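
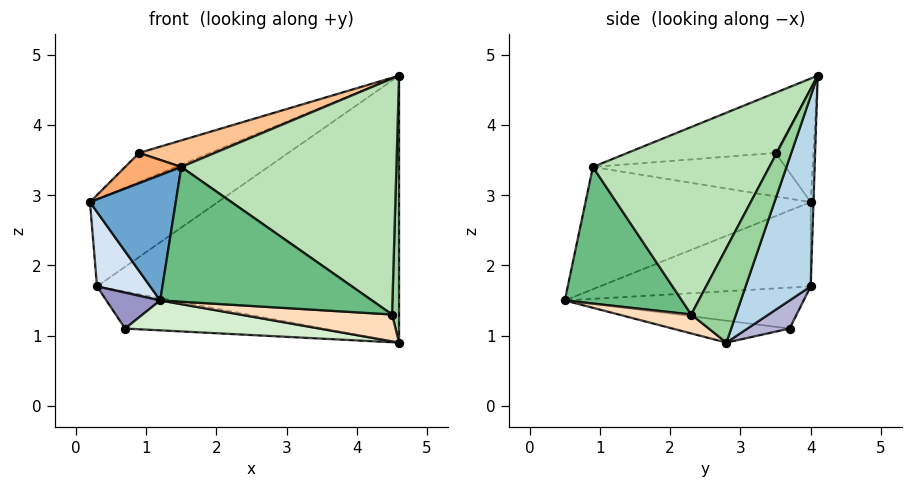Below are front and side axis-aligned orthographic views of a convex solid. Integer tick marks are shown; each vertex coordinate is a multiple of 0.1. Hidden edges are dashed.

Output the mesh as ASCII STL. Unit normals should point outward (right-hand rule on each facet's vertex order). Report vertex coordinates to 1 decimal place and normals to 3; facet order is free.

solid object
 facet normal -0.912 -0.347 0.217
  outer loop
   vertex 1.5 0.9 3.4
   vertex 0.2 4.0 2.9
   vertex 1.2 0.5 1.5
  endloop
 endfacet
 facet normal -0.022 1.000 -0.002
  outer loop
   vertex 0.3 4.0 1.7
   vertex 0.2 4.0 2.9
   vertex 4.6 4.1 4.7
  endloop
 endfacet
 facet normal 0.200 0.927 -0.317
  outer loop
   vertex 0.3 4.0 1.7
   vertex 4.6 4.1 4.7
   vertex 4.6 2.8 0.9
  endloop
 endfacet
 facet normal -0.966 -0.244 -0.081
  outer loop
   vertex 0.3 4.0 1.7
   vertex 1.2 0.5 1.5
   vertex 0.2 4.0 2.9
  endloop
 endfacet
 facet normal -0.316 0.593 0.740
  outer loop
   vertex 0.9 3.5 3.6
   vertex 4.6 4.1 4.7
   vertex 0.2 4.0 2.9
  endloop
 endfacet
 facet normal -0.764 -0.223 0.605
  outer loop
   vertex 0.9 3.5 3.6
   vertex 0.2 4.0 2.9
   vertex 1.5 0.9 3.4
  endloop
 endfacet
 facet normal -0.262 -0.134 0.956
  outer loop
   vertex 0.9 3.5 3.6
   vertex 1.5 0.9 3.4
   vertex 4.6 4.1 4.7
  endloop
 endfacet
 facet normal 0.301 -0.632 -0.714
  outer loop
   vertex 4.5 2.3 1.3
   vertex 1.2 0.5 1.5
   vertex 4.6 2.8 0.9
  endloop
 endfacet
 facet normal 0.481 -0.870 0.107
  outer loop
   vertex 4.5 2.3 1.3
   vertex 1.5 0.9 3.4
   vertex 1.2 0.5 1.5
  endloop
 endfacet
 facet normal 0.987 -0.155 0.053
  outer loop
   vertex 4.5 2.3 1.3
   vertex 4.6 2.8 0.9
   vertex 4.6 4.1 4.7
  endloop
 endfacet
 facet normal 0.591 -0.720 0.364
  outer loop
   vertex 4.5 2.3 1.3
   vertex 4.6 4.1 4.7
   vertex 1.5 0.9 3.4
  endloop
 endfacet
 facet normal -0.082 -0.136 -0.987
  outer loop
   vertex 0.7 3.7 1.1
   vertex 4.6 2.8 0.9
   vertex 1.2 0.5 1.5
  endloop
 endfacet
 facet normal -0.858 -0.194 -0.475
  outer loop
   vertex 0.7 3.7 1.1
   vertex 1.2 0.5 1.5
   vertex 0.3 4.0 1.7
  endloop
 endfacet
 facet normal 0.196 0.923 -0.331
  outer loop
   vertex 0.7 3.7 1.1
   vertex 0.3 4.0 1.7
   vertex 4.6 2.8 0.9
  endloop
 endfacet
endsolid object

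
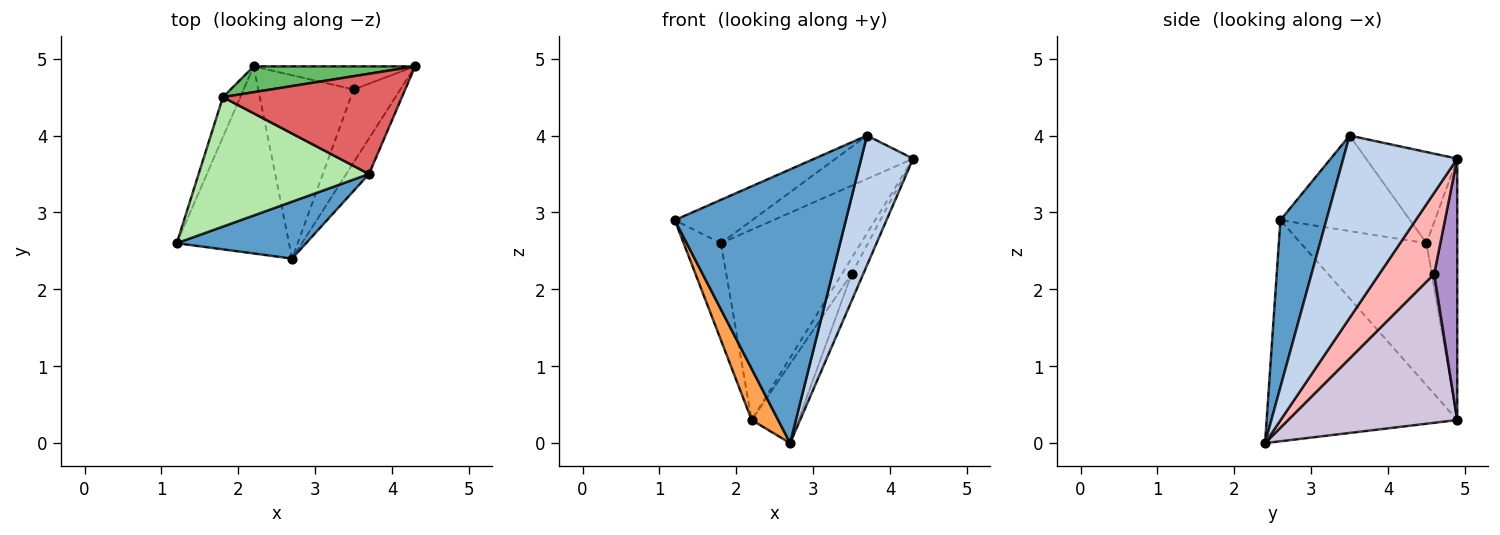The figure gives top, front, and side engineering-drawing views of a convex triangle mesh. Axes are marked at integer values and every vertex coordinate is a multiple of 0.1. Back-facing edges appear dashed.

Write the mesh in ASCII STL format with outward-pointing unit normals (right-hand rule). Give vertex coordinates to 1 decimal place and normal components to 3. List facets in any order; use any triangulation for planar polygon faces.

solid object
 facet normal 0.254 -0.947 0.197
  outer loop
   vertex 3.7 3.5 4.0
   vertex 1.2 2.6 2.9
   vertex 2.7 2.4 0.0
  endloop
 endfacet
 facet normal 0.904 -0.412 -0.113
  outer loop
   vertex 3.7 3.5 4.0
   vertex 2.7 2.4 0.0
   vertex 4.3 4.9 3.7
  endloop
 endfacet
 facet normal -0.885 -0.123 -0.449
  outer loop
   vertex 2.2 4.9 0.3
   vertex 2.7 2.4 0.0
   vertex 1.2 2.6 2.9
  endloop
 endfacet
 facet normal -0.952 0.282 -0.117
  outer loop
   vertex 1.8 4.5 2.6
   vertex 2.2 4.9 0.3
   vertex 1.2 2.6 2.9
  endloop
 endfacet
 facet normal -0.213 0.968 0.131
  outer loop
   vertex 1.8 4.5 2.6
   vertex 4.3 4.9 3.7
   vertex 2.2 4.9 0.3
  endloop
 endfacet
 facet normal -0.469 0.280 0.837
  outer loop
   vertex 1.8 4.5 2.6
   vertex 1.2 2.6 2.9
   vertex 3.7 3.5 4.0
  endloop
 endfacet
 facet normal -0.423 0.360 0.832
  outer loop
   vertex 1.8 4.5 2.6
   vertex 3.7 3.5 4.0
   vertex 4.3 4.9 3.7
  endloop
 endfacet
 facet normal 0.852 0.181 -0.491
  outer loop
   vertex 3.5 4.6 2.2
   vertex 4.3 4.9 3.7
   vertex 2.7 2.4 0.0
  endloop
 endfacet
 facet normal 0.801 0.338 -0.495
  outer loop
   vertex 3.5 4.6 2.2
   vertex 2.2 4.9 0.3
   vertex 4.3 4.9 3.7
  endloop
 endfacet
 facet normal 0.820 0.227 -0.525
  outer loop
   vertex 3.5 4.6 2.2
   vertex 2.7 2.4 0.0
   vertex 2.2 4.9 0.3
  endloop
 endfacet
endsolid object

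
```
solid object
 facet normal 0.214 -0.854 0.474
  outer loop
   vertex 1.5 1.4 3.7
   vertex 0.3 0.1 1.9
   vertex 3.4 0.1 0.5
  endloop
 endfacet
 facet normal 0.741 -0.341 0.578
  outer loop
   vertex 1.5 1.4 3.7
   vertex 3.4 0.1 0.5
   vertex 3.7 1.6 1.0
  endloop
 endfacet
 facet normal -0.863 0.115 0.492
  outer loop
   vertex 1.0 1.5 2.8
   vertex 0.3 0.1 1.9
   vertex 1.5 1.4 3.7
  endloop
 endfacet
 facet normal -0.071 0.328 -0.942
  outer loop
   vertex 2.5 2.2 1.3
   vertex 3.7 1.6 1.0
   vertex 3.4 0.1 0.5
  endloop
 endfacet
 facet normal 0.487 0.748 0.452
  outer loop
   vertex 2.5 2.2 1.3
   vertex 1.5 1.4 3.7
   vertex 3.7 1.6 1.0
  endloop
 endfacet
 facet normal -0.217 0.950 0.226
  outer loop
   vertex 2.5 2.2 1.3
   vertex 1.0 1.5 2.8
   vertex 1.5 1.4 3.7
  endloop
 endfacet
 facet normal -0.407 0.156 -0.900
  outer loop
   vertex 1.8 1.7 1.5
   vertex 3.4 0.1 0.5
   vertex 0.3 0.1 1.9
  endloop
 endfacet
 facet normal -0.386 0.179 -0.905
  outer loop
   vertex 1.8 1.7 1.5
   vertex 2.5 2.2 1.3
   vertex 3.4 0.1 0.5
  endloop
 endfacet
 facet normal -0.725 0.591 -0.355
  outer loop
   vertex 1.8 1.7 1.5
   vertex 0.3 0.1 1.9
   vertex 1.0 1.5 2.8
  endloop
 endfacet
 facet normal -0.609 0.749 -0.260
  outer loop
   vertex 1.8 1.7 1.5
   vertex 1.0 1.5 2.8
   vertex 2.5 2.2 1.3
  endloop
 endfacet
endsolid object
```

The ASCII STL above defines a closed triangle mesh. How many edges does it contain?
15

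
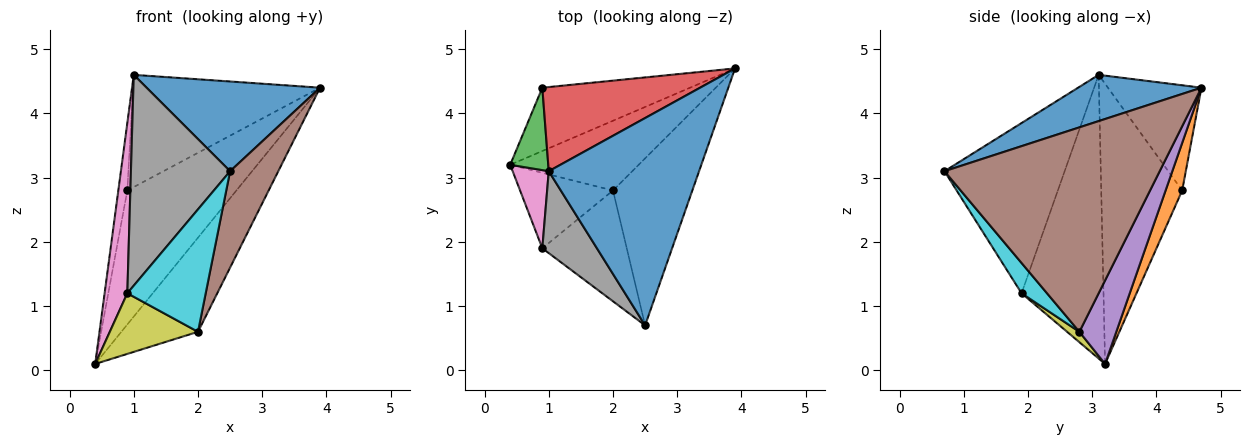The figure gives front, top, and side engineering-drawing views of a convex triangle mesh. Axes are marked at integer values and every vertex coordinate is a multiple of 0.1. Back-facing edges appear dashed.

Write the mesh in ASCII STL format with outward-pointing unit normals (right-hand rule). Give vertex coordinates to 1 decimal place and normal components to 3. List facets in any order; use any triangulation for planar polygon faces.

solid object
 facet normal 0.272 -0.382 0.883
  outer loop
   vertex 1.0 3.1 4.6
   vertex 2.5 0.7 3.1
   vertex 3.9 4.7 4.4
  endloop
 endfacet
 facet normal 0.136 0.896 -0.423
  outer loop
   vertex 0.9 4.4 2.8
   vertex 3.9 4.7 4.4
   vertex 0.4 3.2 0.1
  endloop
 endfacet
 facet normal -0.985 0.109 0.134
  outer loop
   vertex 0.9 4.4 2.8
   vertex 0.4 3.2 0.1
   vertex 1.0 3.1 4.6
  endloop
 endfacet
 facet normal -0.371 0.743 0.557
  outer loop
   vertex 0.9 4.4 2.8
   vertex 1.0 3.1 4.6
   vertex 3.9 4.7 4.4
  endloop
 endfacet
 facet normal 0.361 0.749 -0.555
  outer loop
   vertex 2.0 2.8 0.6
   vertex 0.4 3.2 0.1
   vertex 3.9 4.7 4.4
  endloop
 endfacet
 facet normal 0.913 -0.204 -0.354
  outer loop
   vertex 2.0 2.8 0.6
   vertex 3.9 4.7 4.4
   vertex 2.5 0.7 3.1
  endloop
 endfacet
 facet normal -0.957 -0.265 0.122
  outer loop
   vertex 0.9 1.9 1.2
   vertex 1.0 3.1 4.6
   vertex 0.4 3.2 0.1
  endloop
 endfacet
 facet normal -0.749 -0.618 0.240
  outer loop
   vertex 0.9 1.9 1.2
   vertex 2.5 0.7 3.1
   vertex 1.0 3.1 4.6
  endloop
 endfacet
 facet normal 0.087 -0.624 -0.777
  outer loop
   vertex 0.9 1.9 1.2
   vertex 0.4 3.2 0.1
   vertex 2.0 2.8 0.6
  endloop
 endfacet
 facet normal 0.234 -0.721 -0.652
  outer loop
   vertex 0.9 1.9 1.2
   vertex 2.0 2.8 0.6
   vertex 2.5 0.7 3.1
  endloop
 endfacet
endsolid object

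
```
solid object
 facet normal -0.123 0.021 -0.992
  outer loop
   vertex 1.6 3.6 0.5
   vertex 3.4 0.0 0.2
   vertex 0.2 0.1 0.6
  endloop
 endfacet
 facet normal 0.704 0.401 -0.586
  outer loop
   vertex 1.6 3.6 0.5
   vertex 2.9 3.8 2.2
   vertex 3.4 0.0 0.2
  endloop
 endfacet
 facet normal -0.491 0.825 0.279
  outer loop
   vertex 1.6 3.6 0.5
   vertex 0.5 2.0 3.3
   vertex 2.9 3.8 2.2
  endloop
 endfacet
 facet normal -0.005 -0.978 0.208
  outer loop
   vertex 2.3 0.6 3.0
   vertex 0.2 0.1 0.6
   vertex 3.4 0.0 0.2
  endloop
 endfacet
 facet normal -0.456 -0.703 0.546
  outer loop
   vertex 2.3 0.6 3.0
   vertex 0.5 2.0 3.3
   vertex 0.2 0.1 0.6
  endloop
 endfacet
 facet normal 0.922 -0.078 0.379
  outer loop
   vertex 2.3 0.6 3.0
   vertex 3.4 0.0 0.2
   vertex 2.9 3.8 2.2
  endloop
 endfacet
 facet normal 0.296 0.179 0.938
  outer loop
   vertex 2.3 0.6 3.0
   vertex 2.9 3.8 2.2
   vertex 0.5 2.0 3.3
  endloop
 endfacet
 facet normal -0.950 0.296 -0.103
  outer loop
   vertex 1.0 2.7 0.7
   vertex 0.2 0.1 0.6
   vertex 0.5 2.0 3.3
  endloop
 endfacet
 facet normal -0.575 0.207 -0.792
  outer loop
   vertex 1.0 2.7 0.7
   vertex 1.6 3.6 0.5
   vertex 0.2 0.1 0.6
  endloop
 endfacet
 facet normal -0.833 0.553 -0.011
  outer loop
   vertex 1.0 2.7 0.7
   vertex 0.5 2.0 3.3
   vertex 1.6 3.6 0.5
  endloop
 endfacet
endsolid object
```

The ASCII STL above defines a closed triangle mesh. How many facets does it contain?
10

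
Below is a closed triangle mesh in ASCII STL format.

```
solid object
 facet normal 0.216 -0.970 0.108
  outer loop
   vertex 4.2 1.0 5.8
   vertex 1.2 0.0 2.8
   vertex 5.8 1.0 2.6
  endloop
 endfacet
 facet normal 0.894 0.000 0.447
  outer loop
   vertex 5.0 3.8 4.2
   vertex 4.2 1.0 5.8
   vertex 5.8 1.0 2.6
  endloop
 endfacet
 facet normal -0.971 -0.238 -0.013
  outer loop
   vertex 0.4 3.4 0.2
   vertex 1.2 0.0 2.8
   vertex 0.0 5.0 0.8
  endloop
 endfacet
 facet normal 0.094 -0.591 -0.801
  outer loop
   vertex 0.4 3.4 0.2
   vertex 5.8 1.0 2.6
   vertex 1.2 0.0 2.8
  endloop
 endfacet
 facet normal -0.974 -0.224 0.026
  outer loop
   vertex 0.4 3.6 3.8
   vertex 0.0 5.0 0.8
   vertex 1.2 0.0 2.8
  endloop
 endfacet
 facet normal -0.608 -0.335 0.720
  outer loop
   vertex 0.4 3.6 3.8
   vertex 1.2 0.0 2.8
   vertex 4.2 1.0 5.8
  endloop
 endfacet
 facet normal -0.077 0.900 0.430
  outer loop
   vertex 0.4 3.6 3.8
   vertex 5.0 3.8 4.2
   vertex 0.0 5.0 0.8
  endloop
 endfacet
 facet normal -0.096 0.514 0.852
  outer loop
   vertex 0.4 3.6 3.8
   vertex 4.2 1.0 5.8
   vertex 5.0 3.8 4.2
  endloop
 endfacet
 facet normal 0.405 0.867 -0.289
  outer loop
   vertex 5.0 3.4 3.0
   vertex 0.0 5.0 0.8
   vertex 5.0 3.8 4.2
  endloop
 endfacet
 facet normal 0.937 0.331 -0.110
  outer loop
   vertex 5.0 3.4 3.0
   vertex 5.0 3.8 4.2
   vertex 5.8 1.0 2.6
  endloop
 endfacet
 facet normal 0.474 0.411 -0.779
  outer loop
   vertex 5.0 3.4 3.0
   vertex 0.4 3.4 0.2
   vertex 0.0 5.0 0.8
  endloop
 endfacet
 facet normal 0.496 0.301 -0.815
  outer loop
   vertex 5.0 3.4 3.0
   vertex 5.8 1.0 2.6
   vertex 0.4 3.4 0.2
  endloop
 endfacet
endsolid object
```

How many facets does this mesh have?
12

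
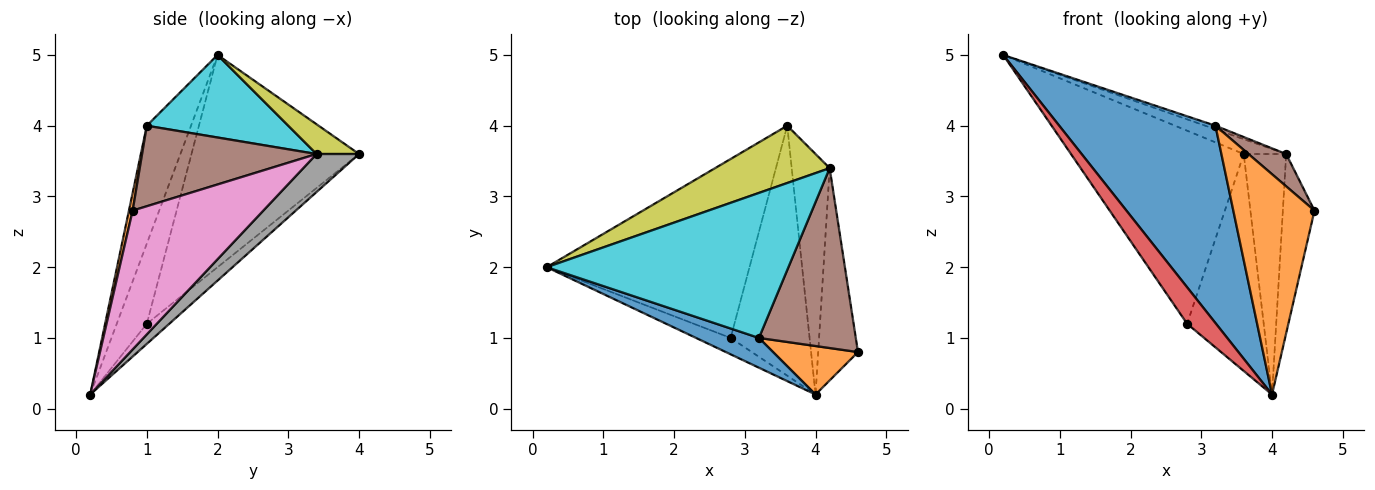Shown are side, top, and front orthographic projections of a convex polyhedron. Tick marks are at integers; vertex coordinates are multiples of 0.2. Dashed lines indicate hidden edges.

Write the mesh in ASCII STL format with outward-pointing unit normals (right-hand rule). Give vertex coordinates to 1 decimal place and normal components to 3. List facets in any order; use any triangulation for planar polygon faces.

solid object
 facet normal -0.269 -0.952 0.144
  outer loop
   vertex 3.2 1.0 4.0
   vertex 0.2 2.0 5.0
   vertex 4.0 0.2 0.2
  endloop
 endfacet
 facet normal 0.045 -0.976 0.215
  outer loop
   vertex 3.2 1.0 4.0
   vertex 4.0 0.2 0.2
   vertex 4.6 0.8 2.8
  endloop
 endfacet
 facet normal -0.580 0.598 -0.554
  outer loop
   vertex 2.8 1.0 1.2
   vertex 0.2 2.0 5.0
   vertex 3.6 4.0 3.6
  endloop
 endfacet
 facet normal -0.689 -0.662 -0.297
  outer loop
   vertex 2.8 1.0 1.2
   vertex 4.0 0.2 0.2
   vertex 0.2 2.0 5.0
  endloop
 endfacet
 facet normal -0.189 0.644 -0.742
  outer loop
   vertex 2.8 1.0 1.2
   vertex 3.6 4.0 3.6
   vertex 4.0 0.2 0.2
  endloop
 endfacet
 facet normal 0.633 -0.137 0.762
  outer loop
   vertex 4.2 3.4 3.6
   vertex 3.2 1.0 4.0
   vertex 4.6 0.8 2.8
  endloop
 endfacet
 facet normal 0.936 0.227 -0.268
  outer loop
   vertex 4.2 3.4 3.6
   vertex 4.6 0.8 2.8
   vertex 4.0 0.2 0.2
  endloop
 endfacet
 facet normal 0.577 0.577 -0.577
  outer loop
   vertex 4.2 3.4 3.6
   vertex 4.0 0.2 0.2
   vertex 3.6 4.0 3.6
  endloop
 endfacet
 facet normal 0.243 0.243 0.939
  outer loop
   vertex 4.2 3.4 3.6
   vertex 3.6 4.0 3.6
   vertex 0.2 2.0 5.0
  endloop
 endfacet
 facet normal 0.323 0.023 0.946
  outer loop
   vertex 4.2 3.4 3.6
   vertex 0.2 2.0 5.0
   vertex 3.2 1.0 4.0
  endloop
 endfacet
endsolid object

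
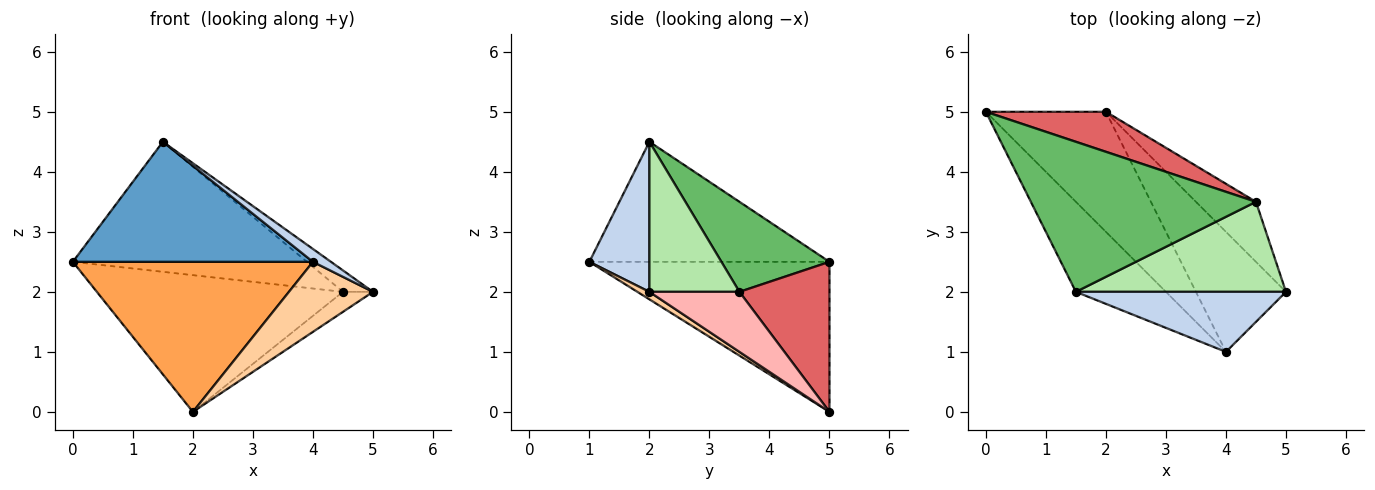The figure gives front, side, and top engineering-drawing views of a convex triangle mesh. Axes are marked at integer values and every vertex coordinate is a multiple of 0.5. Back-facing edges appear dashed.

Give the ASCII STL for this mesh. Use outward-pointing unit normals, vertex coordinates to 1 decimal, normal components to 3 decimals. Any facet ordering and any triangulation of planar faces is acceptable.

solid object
 facet normal -0.625 -0.625 -0.469
  outer loop
   vertex 4.0 1.0 2.5
   vertex 1.5 2.0 4.5
   vertex 0.0 5.0 2.5
  endloop
 endfacet
 facet normal 0.573 -0.172 0.802
  outer loop
   vertex 4.0 1.0 2.5
   vertex 5.0 2.0 2.0
   vertex 1.5 2.0 4.5
  endloop
 endfacet
 facet normal -0.615 -0.615 -0.492
  outer loop
   vertex 2.0 5.0 0.0
   vertex 4.0 1.0 2.5
   vertex 0.0 5.0 2.5
  endloop
 endfacet
 facet normal 0.072 -0.503 -0.862
  outer loop
   vertex 2.0 5.0 0.0
   vertex 5.0 2.0 2.0
   vertex 4.0 1.0 2.5
  endloop
 endfacet
 facet normal 0.289 0.627 0.723
  outer loop
   vertex 4.5 3.5 2.0
   vertex 0.0 5.0 2.5
   vertex 1.5 2.0 4.5
  endloop
 endfacet
 facet normal 0.571 0.190 0.799
  outer loop
   vertex 4.5 3.5 2.0
   vertex 1.5 2.0 4.5
   vertex 5.0 2.0 2.0
  endloop
 endfacet
 facet normal 0.331 0.906 0.265
  outer loop
   vertex 4.5 3.5 2.0
   vertex 2.0 5.0 0.0
   vertex 0.0 5.0 2.5
  endloop
 endfacet
 facet normal 0.688 0.229 -0.688
  outer loop
   vertex 4.5 3.5 2.0
   vertex 5.0 2.0 2.0
   vertex 2.0 5.0 0.0
  endloop
 endfacet
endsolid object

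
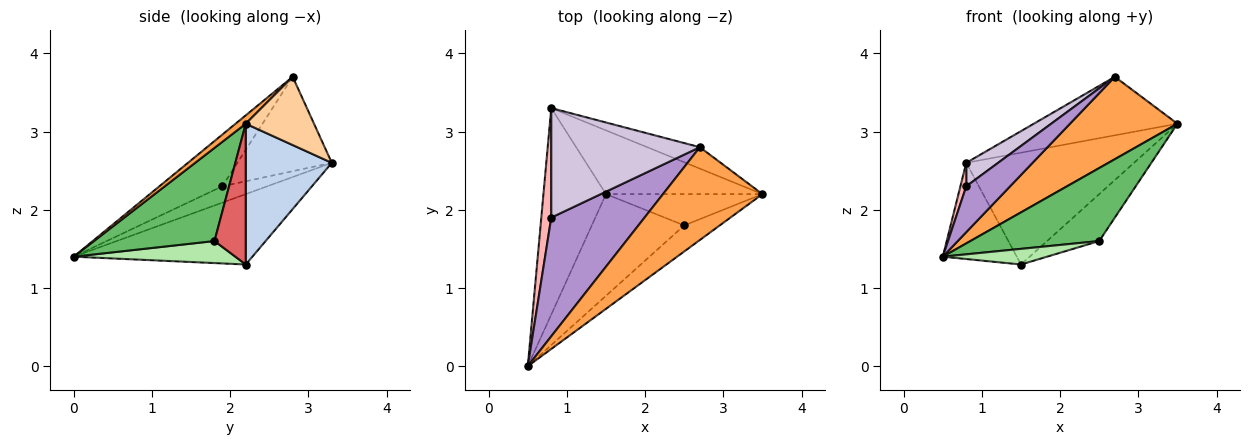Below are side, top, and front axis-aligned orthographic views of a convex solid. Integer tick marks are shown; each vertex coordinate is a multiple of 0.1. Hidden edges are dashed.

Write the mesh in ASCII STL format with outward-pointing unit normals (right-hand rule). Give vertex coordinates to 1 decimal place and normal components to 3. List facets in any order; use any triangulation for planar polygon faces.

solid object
 facet normal -0.714 0.296 -0.635
  outer loop
   vertex 1.5 2.2 1.3
   vertex 0.5 0.0 1.4
   vertex 0.8 3.3 2.6
  endloop
 endfacet
 facet normal 0.407 0.794 -0.452
  outer loop
   vertex 1.5 2.2 1.3
   vertex 0.8 3.3 2.6
   vertex 3.5 2.2 3.1
  endloop
 endfacet
 facet normal 0.063 -0.663 0.746
  outer loop
   vertex 2.7 2.8 3.7
   vertex 0.5 0.0 1.4
   vertex 3.5 2.2 3.1
  endloop
 endfacet
 facet normal 0.408 0.857 -0.314
  outer loop
   vertex 2.7 2.8 3.7
   vertex 3.5 2.2 3.1
   vertex 0.8 3.3 2.6
  endloop
 endfacet
 facet normal 0.661 -0.707 -0.252
  outer loop
   vertex 2.5 1.8 1.6
   vertex 3.5 2.2 3.1
   vertex 0.5 0.0 1.4
  endloop
 endfacet
 facet normal 0.229 -0.148 -0.962
  outer loop
   vertex 2.5 1.8 1.6
   vertex 0.5 0.0 1.4
   vertex 1.5 2.2 1.3
  endloop
 endfacet
 facet normal 0.447 0.744 -0.496
  outer loop
   vertex 2.5 1.8 1.6
   vertex 1.5 2.2 1.3
   vertex 3.5 2.2 3.1
  endloop
 endfacet
 facet normal -0.849 -0.111 0.517
  outer loop
   vertex 0.8 1.9 2.3
   vertex 0.8 3.3 2.6
   vertex 0.5 0.0 1.4
  endloop
 endfacet
 facet normal -0.459 -0.320 0.829
  outer loop
   vertex 0.8 1.9 2.3
   vertex 0.5 0.0 1.4
   vertex 2.7 2.8 3.7
  endloop
 endfacet
 facet normal -0.528 -0.178 0.831
  outer loop
   vertex 0.8 1.9 2.3
   vertex 2.7 2.8 3.7
   vertex 0.8 3.3 2.6
  endloop
 endfacet
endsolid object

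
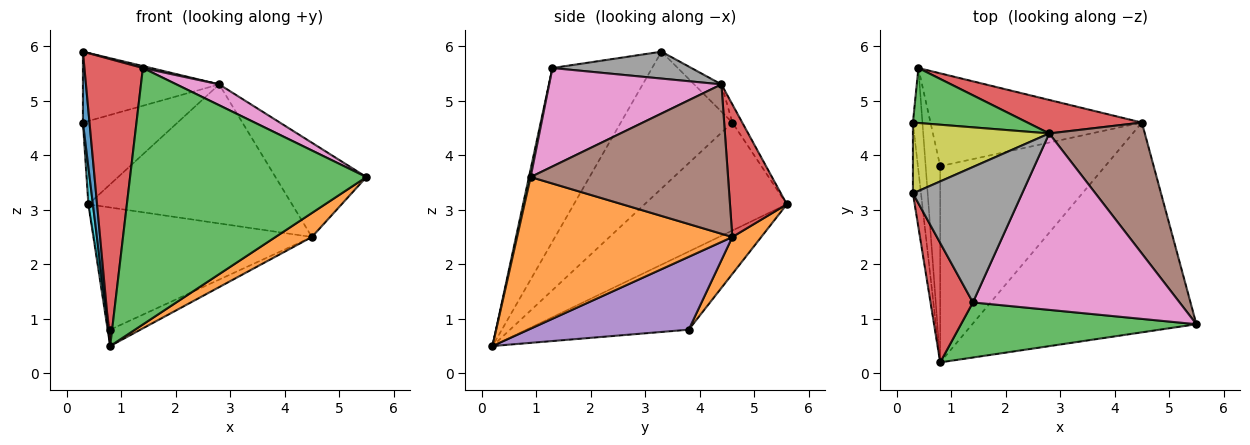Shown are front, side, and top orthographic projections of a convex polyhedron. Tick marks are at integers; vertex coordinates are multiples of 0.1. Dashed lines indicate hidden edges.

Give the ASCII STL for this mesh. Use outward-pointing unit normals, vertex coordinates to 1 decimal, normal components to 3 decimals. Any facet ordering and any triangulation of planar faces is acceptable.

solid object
 facet normal -0.997 -0.059 -0.059
  outer loop
   vertex 0.3 3.3 5.9
   vertex 0.3 4.6 4.6
   vertex 0.8 0.2 0.5
  endloop
 endfacet
 facet normal 0.558 -0.094 -0.825
  outer loop
   vertex 4.5 4.6 2.5
   vertex 5.5 0.9 3.6
   vertex 0.8 0.2 0.5
  endloop
 endfacet
 facet normal 0.007 -0.978 0.210
  outer loop
   vertex 1.4 1.3 5.6
   vertex 0.8 0.2 0.5
   vertex 5.5 0.9 3.6
  endloop
 endfacet
 facet normal -0.844 -0.495 0.206
  outer loop
   vertex 1.4 1.3 5.6
   vertex 0.3 3.3 5.9
   vertex 0.8 0.2 0.5
  endloop
 endfacet
 facet normal 0.403 0.076 -0.912
  outer loop
   vertex 0.8 3.8 0.8
   vertex 4.5 4.6 2.5
   vertex 0.8 0.2 0.5
  endloop
 endfacet
 facet normal 0.785 0.362 0.503
  outer loop
   vertex 2.8 4.4 5.3
   vertex 5.5 0.9 3.6
   vertex 4.5 4.6 2.5
  endloop
 endfacet
 facet normal 0.428 -0.106 0.898
  outer loop
   vertex 2.8 4.4 5.3
   vertex 1.4 1.3 5.6
   vertex 5.5 0.9 3.6
  endloop
 endfacet
 facet normal 0.239 -0.014 0.971
  outer loop
   vertex 2.8 4.4 5.3
   vertex 0.3 3.3 5.9
   vertex 1.4 1.3 5.6
  endloop
 endfacet
 facet normal -0.140 0.700 0.700
  outer loop
   vertex 2.8 4.4 5.3
   vertex 0.3 4.6 4.6
   vertex 0.3 3.3 5.9
  endloop
 endfacet
 facet normal -0.996 -0.032 -0.087
  outer loop
   vertex 0.4 5.6 3.1
   vertex 0.8 0.2 0.5
   vertex 0.3 4.6 4.6
  endloop
 endfacet
 facet normal -0.983 0.015 -0.183
  outer loop
   vertex 0.4 5.6 3.1
   vertex 0.8 3.8 0.8
   vertex 0.8 0.2 0.5
  endloop
 endfacet
 facet normal 0.105 0.792 -0.601
  outer loop
   vertex 0.4 5.6 3.1
   vertex 4.5 4.6 2.5
   vertex 0.8 3.8 0.8
  endloop
 endfacet
 facet normal -0.087 0.832 0.549
  outer loop
   vertex 0.4 5.6 3.1
   vertex 0.3 4.6 4.6
   vertex 2.8 4.4 5.3
  endloop
 endfacet
 facet normal 0.262 0.938 0.226
  outer loop
   vertex 0.4 5.6 3.1
   vertex 2.8 4.4 5.3
   vertex 4.5 4.6 2.5
  endloop
 endfacet
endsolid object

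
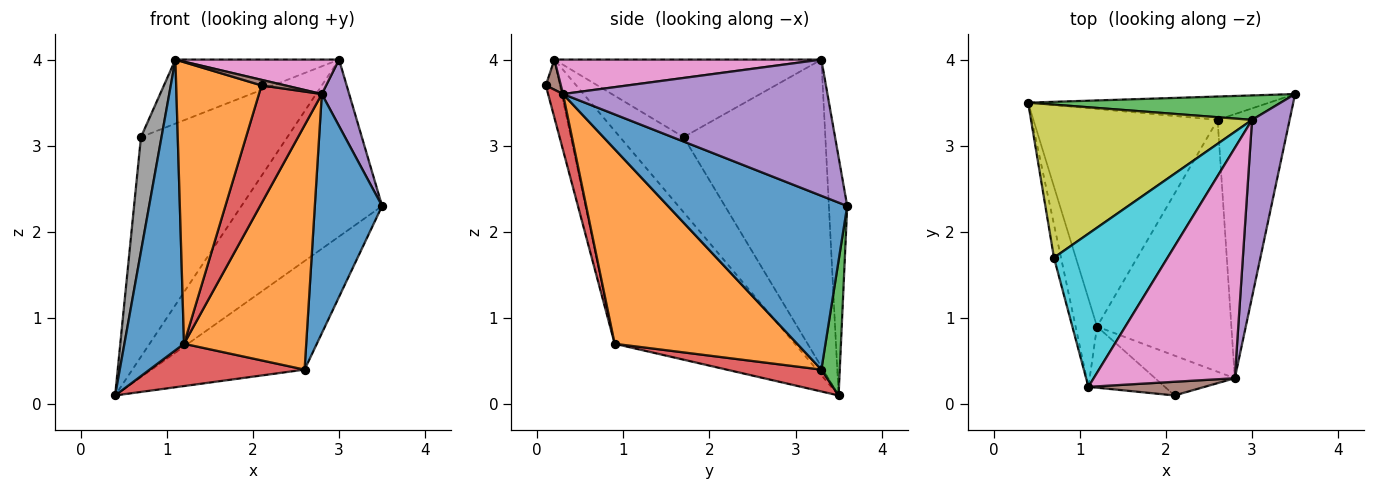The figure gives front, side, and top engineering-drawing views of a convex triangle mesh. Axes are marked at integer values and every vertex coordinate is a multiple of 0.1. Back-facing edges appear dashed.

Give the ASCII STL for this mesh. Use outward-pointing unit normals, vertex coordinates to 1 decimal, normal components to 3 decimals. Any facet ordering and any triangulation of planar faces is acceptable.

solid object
 facet normal -0.945 -0.313 -0.095
  outer loop
   vertex 1.2 0.9 0.7
   vertex 1.1 0.2 4.0
   vertex 0.4 3.5 0.1
  endloop
 endfacet
 facet normal -0.159 -0.965 -0.209
  outer loop
   vertex 1.2 0.9 0.7
   vertex 2.1 0.1 3.7
   vertex 1.1 0.2 4.0
  endloop
 endfacet
 facet normal -0.128 0.982 0.136
  outer loop
   vertex 3.0 3.3 4.0
   vertex 3.5 3.6 2.3
   vertex 0.4 3.5 0.1
  endloop
 endfacet
 facet normal 0.219 -0.924 -0.312
  outer loop
   vertex 2.8 0.3 3.6
   vertex 2.1 0.1 3.7
   vertex 1.2 0.9 0.7
  endloop
 endfacet
 facet normal 0.959 -0.099 0.265
  outer loop
   vertex 2.8 0.3 3.6
   vertex 3.5 3.6 2.3
   vertex 3.0 3.3 4.0
  endloop
 endfacet
 facet normal 0.233 -0.367 0.901
  outer loop
   vertex 2.8 0.3 3.6
   vertex 1.1 0.2 4.0
   vertex 2.1 0.1 3.7
  endloop
 endfacet
 facet normal 0.235 -0.144 0.961
  outer loop
   vertex 2.8 0.3 3.6
   vertex 3.0 3.3 4.0
   vertex 1.1 0.2 4.0
  endloop
 endfacet
 facet normal -0.948 -0.306 -0.089
  outer loop
   vertex 0.7 1.7 3.1
   vertex 0.4 3.5 0.1
   vertex 1.1 0.2 4.0
  endloop
 endfacet
 facet normal -0.622 0.642 0.448
  outer loop
   vertex 0.7 1.7 3.1
   vertex 3.0 3.3 4.0
   vertex 0.4 3.5 0.1
  endloop
 endfacet
 facet normal -0.533 0.326 0.781
  outer loop
   vertex 0.7 1.7 3.1
   vertex 1.1 0.2 4.0
   vertex 3.0 3.3 4.0
  endloop
 endfacet
 facet normal 0.873 -0.328 -0.362
  outer loop
   vertex 2.6 3.3 0.4
   vertex 3.5 3.6 2.3
   vertex 2.8 0.3 3.6
  endloop
 endfacet
 facet normal 0.721 -0.483 -0.498
  outer loop
   vertex 2.6 3.3 0.4
   vertex 2.8 0.3 3.6
   vertex 1.2 0.9 0.7
  endloop
 endfacet
 facet normal 0.117 0.971 -0.209
  outer loop
   vertex 2.6 3.3 0.4
   vertex 0.4 3.5 0.1
   vertex 3.5 3.6 2.3
  endloop
 endfacet
 facet normal 0.116 -0.189 -0.975
  outer loop
   vertex 2.6 3.3 0.4
   vertex 1.2 0.9 0.7
   vertex 0.4 3.5 0.1
  endloop
 endfacet
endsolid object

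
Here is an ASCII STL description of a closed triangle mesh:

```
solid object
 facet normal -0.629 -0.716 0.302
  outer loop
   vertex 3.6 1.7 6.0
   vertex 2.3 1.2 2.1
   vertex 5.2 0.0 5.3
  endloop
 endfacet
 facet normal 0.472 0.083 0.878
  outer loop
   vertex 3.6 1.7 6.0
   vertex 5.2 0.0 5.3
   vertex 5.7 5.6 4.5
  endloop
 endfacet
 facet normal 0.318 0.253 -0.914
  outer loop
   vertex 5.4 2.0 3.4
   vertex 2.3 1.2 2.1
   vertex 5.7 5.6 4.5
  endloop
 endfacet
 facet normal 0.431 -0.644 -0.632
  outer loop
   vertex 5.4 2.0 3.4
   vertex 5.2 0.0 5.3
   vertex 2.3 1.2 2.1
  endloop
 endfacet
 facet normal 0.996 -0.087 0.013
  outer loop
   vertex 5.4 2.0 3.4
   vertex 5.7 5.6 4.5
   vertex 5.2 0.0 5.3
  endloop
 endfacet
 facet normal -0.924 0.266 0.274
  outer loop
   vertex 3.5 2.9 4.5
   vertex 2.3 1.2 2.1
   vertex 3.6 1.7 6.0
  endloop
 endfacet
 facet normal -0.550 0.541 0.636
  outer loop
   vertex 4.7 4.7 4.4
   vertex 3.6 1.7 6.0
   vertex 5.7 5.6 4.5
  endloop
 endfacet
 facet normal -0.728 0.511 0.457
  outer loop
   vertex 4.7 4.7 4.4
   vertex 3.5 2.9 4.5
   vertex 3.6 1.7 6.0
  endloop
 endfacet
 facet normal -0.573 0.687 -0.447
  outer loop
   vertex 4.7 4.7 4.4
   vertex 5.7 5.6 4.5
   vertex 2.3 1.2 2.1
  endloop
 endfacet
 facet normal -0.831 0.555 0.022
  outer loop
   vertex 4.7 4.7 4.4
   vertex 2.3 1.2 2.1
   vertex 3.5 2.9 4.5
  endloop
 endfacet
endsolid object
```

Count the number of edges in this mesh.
15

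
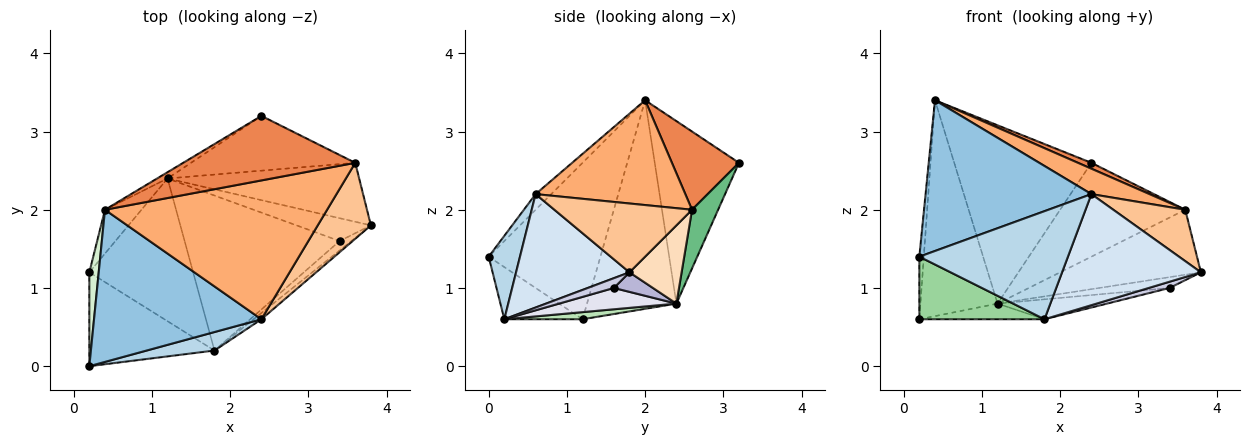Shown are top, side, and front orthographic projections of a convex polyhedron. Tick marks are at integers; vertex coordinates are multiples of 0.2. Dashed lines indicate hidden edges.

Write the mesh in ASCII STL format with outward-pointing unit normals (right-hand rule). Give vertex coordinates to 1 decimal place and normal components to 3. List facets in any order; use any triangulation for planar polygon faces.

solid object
 facet normal -0.523 0.852 -0.030
  outer loop
   vertex 1.2 2.4 0.8
   vertex 0.4 2.0 3.4
   vertex 2.4 3.2 2.6
  endloop
 endfacet
 facet normal -0.066 -0.702 0.709
  outer loop
   vertex 2.4 0.6 2.2
   vertex 0.4 2.0 3.4
   vertex 0.2 0.0 1.4
  endloop
 endfacet
 facet normal 0.203 -0.965 0.165
  outer loop
   vertex 1.8 0.2 0.6
   vertex 2.4 0.6 2.2
   vertex 0.2 0.0 1.4
  endloop
 endfacet
 facet normal 0.632 -0.774 -0.044
  outer loop
   vertex 1.8 0.2 0.6
   vertex 3.8 1.8 1.2
   vertex 2.4 0.6 2.2
  endloop
 endfacet
 facet normal 0.412 -0.082 0.907
  outer loop
   vertex 3.6 2.6 2.0
   vertex 2.4 3.2 2.6
   vertex 0.4 2.0 3.4
  endloop
 endfacet
 facet normal 0.421 -0.163 0.892
  outer loop
   vertex 3.6 2.6 2.0
   vertex 0.4 2.0 3.4
   vertex 2.4 0.6 2.2
  endloop
 endfacet
 facet normal 0.731 -0.382 0.565
  outer loop
   vertex 3.6 2.6 2.0
   vertex 2.4 0.6 2.2
   vertex 3.8 1.8 1.2
  endloop
 endfacet
 facet normal 0.265 0.714 -0.648
  outer loop
   vertex 3.6 2.6 2.0
   vertex 3.8 1.8 1.2
   vertex 1.2 2.4 0.8
  endloop
 endfacet
 facet normal 0.177 0.850 -0.496
  outer loop
   vertex 3.6 2.6 2.0
   vertex 1.2 2.4 0.8
   vertex 2.4 3.2 2.6
  endloop
 endfacet
 facet normal -0.328 -0.524 -0.786
  outer loop
   vertex 0.2 1.2 0.6
   vertex 1.8 0.2 0.6
   vertex 0.2 0.0 1.4
  endloop
 endfacet
 facet normal 0.068 0.109 -0.992
  outer loop
   vertex 0.2 1.2 0.6
   vertex 1.2 2.4 0.8
   vertex 1.8 0.2 0.6
  endloop
 endfacet
 facet normal -0.997 0.040 0.060
  outer loop
   vertex 0.2 1.2 0.6
   vertex 0.2 0.0 1.4
   vertex 0.4 2.0 3.4
  endloop
 endfacet
 facet normal -0.751 0.647 -0.131
  outer loop
   vertex 0.2 1.2 0.6
   vertex 0.4 2.0 3.4
   vertex 1.2 2.4 0.8
  endloop
 endfacet
 facet normal 0.231 0.416 -0.879
  outer loop
   vertex 3.4 1.6 1.0
   vertex 1.2 2.4 0.8
   vertex 3.8 1.8 1.2
  endloop
 endfacet
 facet normal 0.570 -0.456 -0.684
  outer loop
   vertex 3.4 1.6 1.0
   vertex 3.8 1.8 1.2
   vertex 1.8 0.2 0.6
  endloop
 endfacet
 facet normal 0.135 0.126 -0.983
  outer loop
   vertex 3.4 1.6 1.0
   vertex 1.8 0.2 0.6
   vertex 1.2 2.4 0.8
  endloop
 endfacet
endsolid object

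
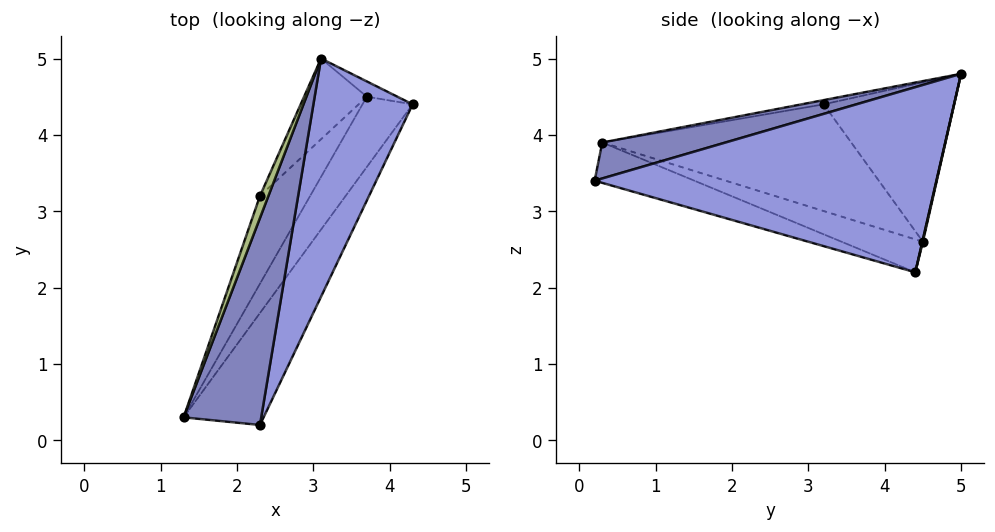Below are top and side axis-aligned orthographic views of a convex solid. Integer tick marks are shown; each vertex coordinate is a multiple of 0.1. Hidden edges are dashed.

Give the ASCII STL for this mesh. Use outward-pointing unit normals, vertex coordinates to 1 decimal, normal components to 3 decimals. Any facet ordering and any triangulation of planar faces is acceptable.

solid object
 facet normal -0.450 -0.041 -0.892
  outer loop
   vertex 2.3 0.2 3.4
   vertex 1.3 0.3 3.9
   vertex 4.3 4.4 2.2
  endloop
 endfacet
 facet normal 0.399 -0.317 0.860
  outer loop
   vertex 2.3 0.2 3.4
   vertex 3.1 5.0 4.8
   vertex 1.3 0.3 3.9
  endloop
 endfacet
 facet normal 0.848 -0.274 0.454
  outer loop
   vertex 2.3 0.2 3.4
   vertex 4.3 4.4 2.2
   vertex 3.1 5.0 4.8
  endloop
 endfacet
 facet normal -0.548 0.054 -0.835
  outer loop
   vertex 3.7 4.5 2.6
   vertex 4.3 4.4 2.2
   vertex 1.3 0.3 3.9
  endloop
 endfacet
 facet normal 0.018 0.976 -0.217
  outer loop
   vertex 3.7 4.5 2.6
   vertex 3.1 5.0 4.8
   vertex 4.3 4.4 2.2
  endloop
 endfacet
 facet normal -0.447 0.000 0.894
  outer loop
   vertex 2.3 3.2 4.4
   vertex 1.3 0.3 3.9
   vertex 3.1 5.0 4.8
  endloop
 endfacet
 facet normal -0.844 0.360 -0.397
  outer loop
   vertex 2.3 3.2 4.4
   vertex 3.7 4.5 2.6
   vertex 1.3 0.3 3.9
  endloop
 endfacet
 facet normal -0.834 0.444 -0.328
  outer loop
   vertex 2.3 3.2 4.4
   vertex 3.1 5.0 4.8
   vertex 3.7 4.5 2.6
  endloop
 endfacet
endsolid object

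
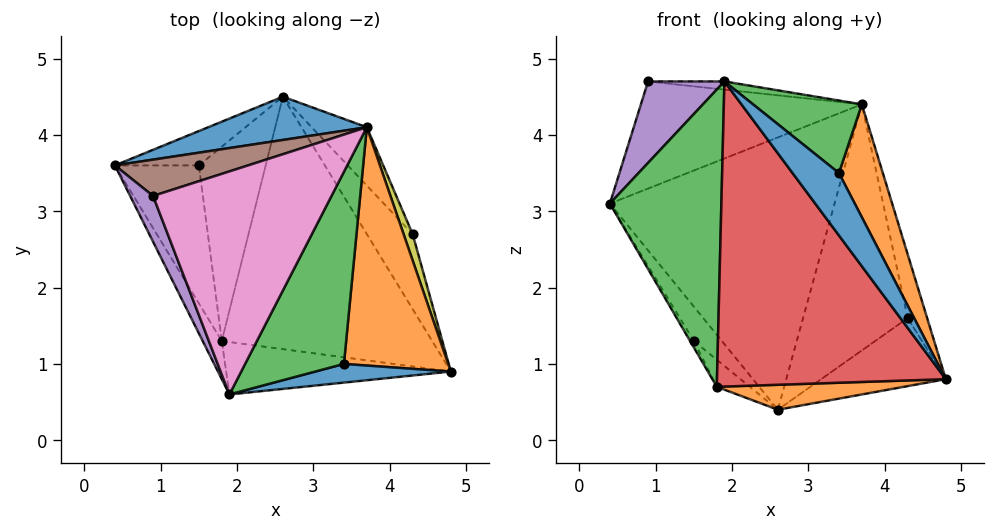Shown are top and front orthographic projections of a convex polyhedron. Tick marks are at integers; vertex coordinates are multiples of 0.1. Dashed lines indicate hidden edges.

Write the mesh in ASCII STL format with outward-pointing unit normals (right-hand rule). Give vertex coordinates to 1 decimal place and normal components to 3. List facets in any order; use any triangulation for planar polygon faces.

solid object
 facet normal -0.207 0.966 0.154
  outer loop
   vertex 3.7 4.1 4.4
   vertex 2.6 4.5 0.4
   vertex 0.4 3.6 3.1
  endloop
 endfacet
 facet normal 0.020 -0.098 -0.995
  outer loop
   vertex 1.8 1.3 0.7
   vertex 2.6 4.5 0.4
   vertex 4.8 0.9 0.8
  endloop
 endfacet
 facet normal -0.879 -0.472 -0.061
  outer loop
   vertex 1.8 1.3 0.7
   vertex 1.9 0.6 4.7
   vertex 0.4 3.6 3.1
  endloop
 endfacet
 facet normal -0.125 -0.978 -0.168
  outer loop
   vertex 1.8 1.3 0.7
   vertex 4.8 0.9 0.8
   vertex 1.9 0.6 4.7
  endloop
 endfacet
 facet normal -0.915 -0.352 0.198
  outer loop
   vertex 0.9 3.2 4.7
   vertex 0.4 3.6 3.1
   vertex 1.9 0.6 4.7
  endloop
 endfacet
 facet normal -0.261 0.914 0.310
  outer loop
   vertex 0.9 3.2 4.7
   vertex 3.7 4.1 4.4
   vertex 0.4 3.6 3.1
  endloop
 endfacet
 facet normal 0.095 0.036 0.995
  outer loop
   vertex 0.9 3.2 4.7
   vertex 1.9 0.6 4.7
   vertex 3.7 4.1 4.4
  endloop
 endfacet
 facet normal 0.777 0.423 -0.466
  outer loop
   vertex 4.3 2.7 1.6
   vertex 4.8 0.9 0.8
   vertex 2.6 4.5 0.4
  endloop
 endfacet
 facet normal 0.969 0.227 0.094
  outer loop
   vertex 4.3 2.7 1.6
   vertex 3.7 4.1 4.4
   vertex 4.8 0.9 0.8
  endloop
 endfacet
 facet normal 0.766 0.625 -0.148
  outer loop
   vertex 4.3 2.7 1.6
   vertex 2.6 4.5 0.4
   vertex 3.7 4.1 4.4
  endloop
 endfacet
 facet normal 0.436 -0.862 0.258
  outer loop
   vertex 3.4 1.0 3.5
   vertex 1.9 0.6 4.7
   vertex 4.8 0.9 0.8
  endloop
 endfacet
 facet normal 0.864 -0.216 0.456
  outer loop
   vertex 3.4 1.0 3.5
   vertex 4.8 0.9 0.8
   vertex 3.7 4.1 4.4
  endloop
 endfacet
 facet normal 0.644 -0.270 0.715
  outer loop
   vertex 3.4 1.0 3.5
   vertex 3.7 4.1 4.4
   vertex 1.9 0.6 4.7
  endloop
 endfacet
 facet normal -0.757 0.462 -0.462
  outer loop
   vertex 1.5 3.6 1.3
   vertex 0.4 3.6 3.1
   vertex 2.6 4.5 0.4
  endloop
 endfacet
 facet normal -0.853 0.025 -0.521
  outer loop
   vertex 1.5 3.6 1.3
   vertex 1.8 1.3 0.7
   vertex 0.4 3.6 3.1
  endloop
 endfacet
 facet normal -0.678 0.101 -0.728
  outer loop
   vertex 1.5 3.6 1.3
   vertex 2.6 4.5 0.4
   vertex 1.8 1.3 0.7
  endloop
 endfacet
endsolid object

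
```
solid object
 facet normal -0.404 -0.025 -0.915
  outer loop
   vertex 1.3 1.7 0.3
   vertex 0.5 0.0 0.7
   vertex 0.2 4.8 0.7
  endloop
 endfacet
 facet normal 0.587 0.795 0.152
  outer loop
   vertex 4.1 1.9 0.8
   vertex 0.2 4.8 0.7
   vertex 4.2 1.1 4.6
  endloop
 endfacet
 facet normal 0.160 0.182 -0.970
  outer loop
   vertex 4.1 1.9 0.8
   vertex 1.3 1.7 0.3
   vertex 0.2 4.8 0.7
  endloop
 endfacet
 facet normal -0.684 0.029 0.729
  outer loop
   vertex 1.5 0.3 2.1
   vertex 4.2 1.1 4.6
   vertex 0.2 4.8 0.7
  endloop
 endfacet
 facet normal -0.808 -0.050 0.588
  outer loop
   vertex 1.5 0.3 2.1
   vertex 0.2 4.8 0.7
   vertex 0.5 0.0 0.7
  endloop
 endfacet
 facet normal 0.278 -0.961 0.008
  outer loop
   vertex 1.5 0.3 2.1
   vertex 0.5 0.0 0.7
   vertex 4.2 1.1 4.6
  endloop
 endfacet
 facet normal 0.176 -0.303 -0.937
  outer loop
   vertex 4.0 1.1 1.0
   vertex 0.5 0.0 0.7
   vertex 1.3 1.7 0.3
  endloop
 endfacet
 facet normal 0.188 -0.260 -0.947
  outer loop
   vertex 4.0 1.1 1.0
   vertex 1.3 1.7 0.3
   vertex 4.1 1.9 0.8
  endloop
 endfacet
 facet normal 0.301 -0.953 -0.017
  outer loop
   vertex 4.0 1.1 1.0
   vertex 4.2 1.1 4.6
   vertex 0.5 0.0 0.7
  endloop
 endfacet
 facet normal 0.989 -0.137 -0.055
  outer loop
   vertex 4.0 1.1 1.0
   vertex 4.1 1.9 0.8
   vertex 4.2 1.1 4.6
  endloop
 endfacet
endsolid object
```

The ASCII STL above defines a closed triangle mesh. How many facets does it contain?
10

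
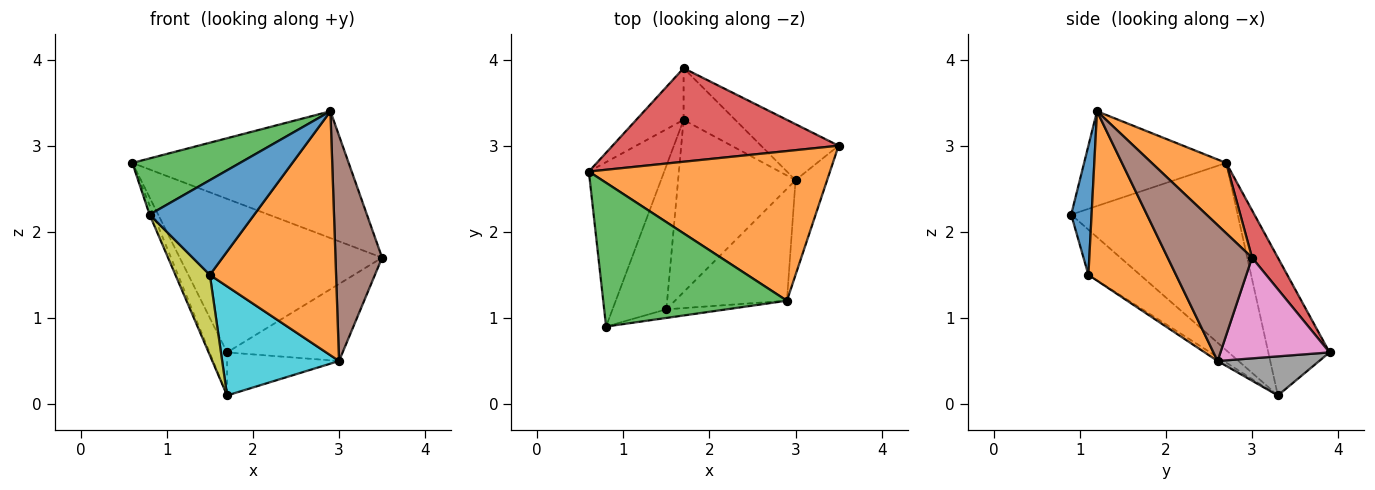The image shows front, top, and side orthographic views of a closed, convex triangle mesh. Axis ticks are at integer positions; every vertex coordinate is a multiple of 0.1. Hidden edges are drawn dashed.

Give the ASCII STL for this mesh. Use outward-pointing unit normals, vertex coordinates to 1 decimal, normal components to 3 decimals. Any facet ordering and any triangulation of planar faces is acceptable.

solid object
 facet normal -0.928 0.021 -0.373
  outer loop
   vertex 1.7 3.3 0.1
   vertex 0.8 0.9 2.2
   vertex 0.6 2.7 2.8
  endloop
 endfacet
 facet normal 0.217 0.631 0.745
  outer loop
   vertex 2.9 1.2 3.4
   vertex 3.5 3.0 1.7
   vertex 0.6 2.7 2.8
  endloop
 endfacet
 facet normal -0.433 -0.328 0.840
  outer loop
   vertex 2.9 1.2 3.4
   vertex 0.6 2.7 2.8
   vertex 0.8 0.9 2.2
  endloop
 endfacet
 facet normal 0.108 0.849 0.517
  outer loop
   vertex 1.7 3.9 0.6
   vertex 0.6 2.7 2.8
   vertex 3.5 3.0 1.7
  endloop
 endfacet
 facet normal -0.913 0.261 -0.314
  outer loop
   vertex 1.7 3.9 0.6
   vertex 1.7 3.3 0.1
   vertex 0.6 2.7 2.8
  endloop
 endfacet
 facet normal 0.858 -0.474 -0.199
  outer loop
   vertex 3.0 2.6 0.5
   vertex 3.5 3.0 1.7
   vertex 2.9 1.2 3.4
  endloop
 endfacet
 facet normal 0.607 0.643 -0.467
  outer loop
   vertex 3.0 2.6 0.5
   vertex 1.7 3.9 0.6
   vertex 3.5 3.0 1.7
  endloop
 endfacet
 facet normal 0.502 0.554 -0.664
  outer loop
   vertex 3.0 2.6 0.5
   vertex 1.7 3.3 0.1
   vertex 1.7 3.9 0.6
  endloop
 endfacet
 facet normal -0.591 -0.394 -0.704
  outer loop
   vertex 1.5 1.1 1.5
   vertex 0.8 0.9 2.2
   vertex 1.7 3.3 0.1
  endloop
 endfacet
 facet normal -0.028 -0.535 -0.844
  outer loop
   vertex 1.5 1.1 1.5
   vertex 1.7 3.3 0.1
   vertex 3.0 2.6 0.5
  endloop
 endfacet
 facet normal 0.190 -0.978 -0.089
  outer loop
   vertex 1.5 1.1 1.5
   vertex 2.9 1.2 3.4
   vertex 0.8 0.9 2.2
  endloop
 endfacet
 facet normal 0.534 -0.769 -0.353
  outer loop
   vertex 1.5 1.1 1.5
   vertex 3.0 2.6 0.5
   vertex 2.9 1.2 3.4
  endloop
 endfacet
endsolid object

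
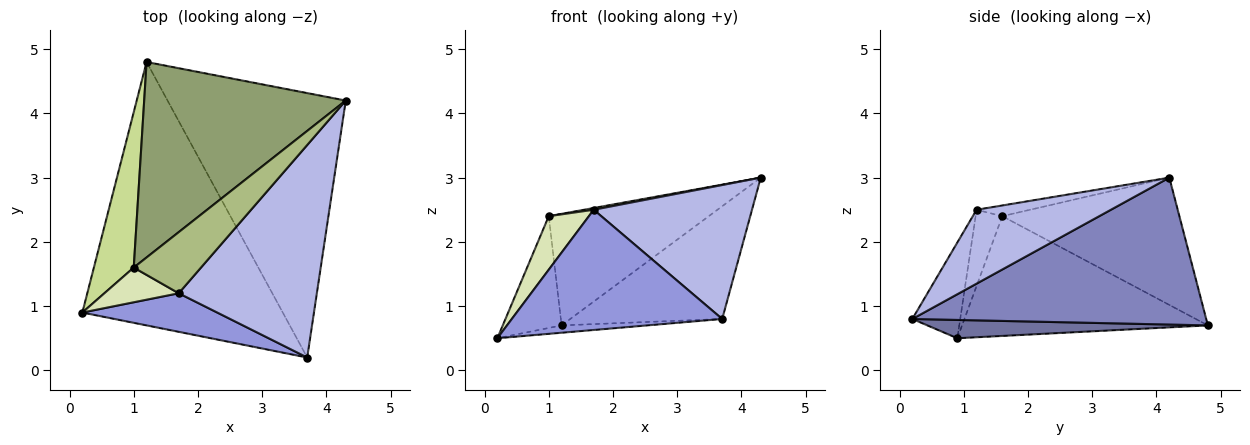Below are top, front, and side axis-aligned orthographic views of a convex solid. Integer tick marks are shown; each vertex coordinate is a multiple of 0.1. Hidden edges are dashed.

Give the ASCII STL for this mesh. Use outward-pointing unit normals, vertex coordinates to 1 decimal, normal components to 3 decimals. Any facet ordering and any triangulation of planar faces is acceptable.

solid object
 facet normal 0.091 0.028 -0.995
  outer loop
   vertex 1.2 4.8 0.7
   vertex 3.7 0.2 0.8
   vertex 0.2 0.9 0.5
  endloop
 endfacet
 facet normal 0.604 0.312 -0.733
  outer loop
   vertex 1.2 4.8 0.7
   vertex 4.3 4.2 3.0
   vertex 3.7 0.2 0.8
  endloop
 endfacet
 facet normal -0.212 -0.931 0.298
  outer loop
   vertex 1.7 1.2 2.5
   vertex 0.2 0.9 0.5
   vertex 3.7 0.2 0.8
  endloop
 endfacet
 facet normal 0.412 -0.486 0.771
  outer loop
   vertex 1.7 1.2 2.5
   vertex 3.7 0.2 0.8
   vertex 4.3 4.2 3.0
  endloop
 endfacet
 facet normal -0.481 0.435 0.762
  outer loop
   vertex 1.0 1.6 2.4
   vertex 4.3 4.2 3.0
   vertex 1.2 4.8 0.7
  endloop
 endfacet
 facet normal -0.157 -0.028 0.987
  outer loop
   vertex 1.0 1.6 2.4
   vertex 1.7 1.2 2.5
   vertex 4.3 4.2 3.0
  endloop
 endfacet
 facet normal -0.925 0.221 0.308
  outer loop
   vertex 1.0 1.6 2.4
   vertex 1.2 4.8 0.7
   vertex 0.2 0.9 0.5
  endloop
 endfacet
 facet normal -0.487 -0.733 0.475
  outer loop
   vertex 1.0 1.6 2.4
   vertex 0.2 0.9 0.5
   vertex 1.7 1.2 2.5
  endloop
 endfacet
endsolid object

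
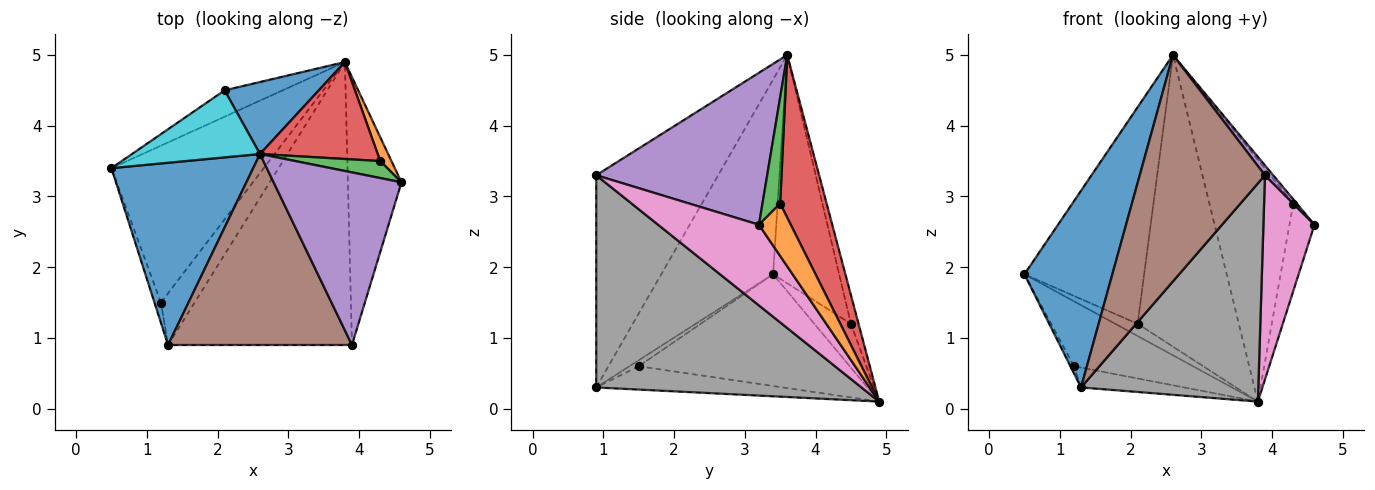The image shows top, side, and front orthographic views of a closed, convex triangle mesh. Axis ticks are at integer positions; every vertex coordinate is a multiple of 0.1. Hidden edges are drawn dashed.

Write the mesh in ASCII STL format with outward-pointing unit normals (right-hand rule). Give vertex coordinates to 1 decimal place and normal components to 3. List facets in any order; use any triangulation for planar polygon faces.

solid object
 facet normal -0.682 -0.536 0.497
  outer loop
   vertex 2.6 3.6 5.0
   vertex 0.5 3.4 1.9
   vertex 1.3 0.9 0.3
  endloop
 endfacet
 facet normal -0.653 0.249 -0.715
  outer loop
   vertex 1.2 1.5 0.6
   vertex 1.3 0.9 0.3
   vertex 0.5 3.4 1.9
  endloop
 endfacet
 facet normal -0.561 0.317 -0.765
  outer loop
   vertex 1.2 1.5 0.6
   vertex 0.5 3.4 1.9
   vertex 3.8 4.9 0.1
  endloop
 endfacet
 facet normal -0.544 0.301 -0.783
  outer loop
   vertex 1.2 1.5 0.6
   vertex 3.8 4.9 0.1
   vertex 1.3 0.9 0.3
  endloop
 endfacet
 facet normal 0.765 -0.037 0.643
  outer loop
   vertex 3.9 0.9 3.3
   vertex 4.6 3.2 2.6
   vertex 2.6 3.6 5.0
  endloop
 endfacet
 facet normal -0.597 -0.613 0.517
  outer loop
   vertex 3.9 0.9 3.3
   vertex 2.6 3.6 5.0
   vertex 1.3 0.9 0.3
  endloop
 endfacet
 facet normal 0.767 -0.389 -0.510
  outer loop
   vertex 3.9 0.9 3.3
   vertex 3.8 4.9 0.1
   vertex 4.6 3.2 2.6
  endloop
 endfacet
 facet normal 0.675 -0.451 -0.585
  outer loop
   vertex 3.9 0.9 3.3
   vertex 1.3 0.9 0.3
   vertex 3.8 4.9 0.1
  endloop
 endfacet
 facet normal -0.566 0.347 -0.748
  outer loop
   vertex 2.1 4.5 1.2
   vertex 3.8 4.9 0.1
   vertex 0.5 3.4 1.9
  endloop
 endfacet
 facet normal -0.467 0.845 0.262
  outer loop
   vertex 2.1 4.5 1.2
   vertex 0.5 3.4 1.9
   vertex 2.6 3.6 5.0
  endloop
 endfacet
 facet normal -0.073 0.968 0.239
  outer loop
   vertex 2.1 4.5 1.2
   vertex 2.6 3.6 5.0
   vertex 3.8 4.9 0.1
  endloop
 endfacet
 facet normal 0.775 0.609 0.166
  outer loop
   vertex 4.3 3.5 2.9
   vertex 4.6 3.2 2.6
   vertex 3.8 4.9 0.1
  endloop
 endfacet
 facet normal 0.772 0.154 0.617
  outer loop
   vertex 4.3 3.5 2.9
   vertex 2.6 3.6 5.0
   vertex 4.6 3.2 2.6
  endloop
 endfacet
 facet normal 0.457 0.825 0.331
  outer loop
   vertex 4.3 3.5 2.9
   vertex 3.8 4.9 0.1
   vertex 2.6 3.6 5.0
  endloop
 endfacet
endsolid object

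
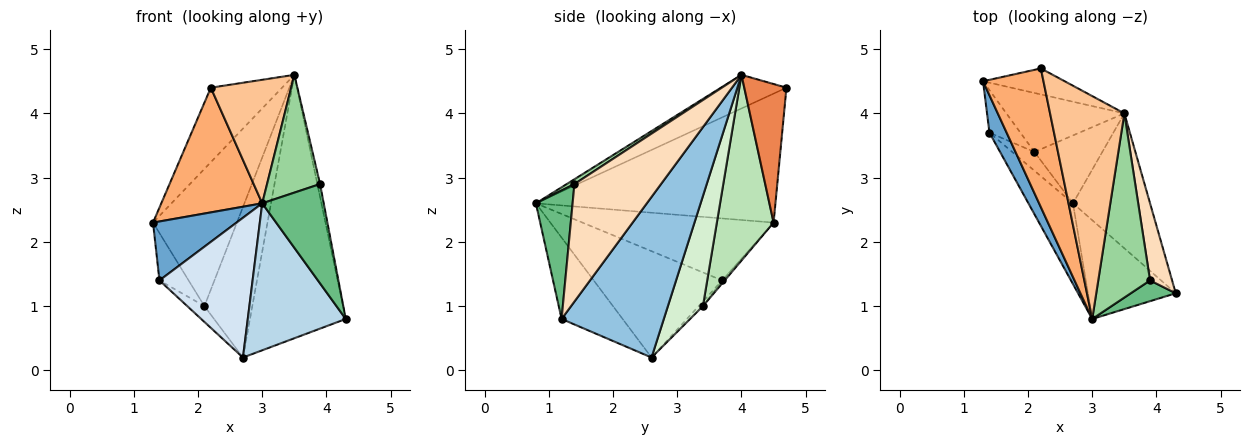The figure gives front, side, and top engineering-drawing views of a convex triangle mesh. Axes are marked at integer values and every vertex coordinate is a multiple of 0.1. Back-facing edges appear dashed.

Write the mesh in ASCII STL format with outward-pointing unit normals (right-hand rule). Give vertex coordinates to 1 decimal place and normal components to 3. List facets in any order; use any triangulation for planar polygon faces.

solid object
 facet normal -0.888 -0.388 0.246
  outer loop
   vertex 1.4 3.7 1.4
   vertex 3.0 0.8 2.6
   vertex 1.3 4.5 2.3
  endloop
 endfacet
 facet normal 0.689 0.645 -0.331
  outer loop
   vertex 2.7 2.6 0.2
   vertex 3.5 4.0 4.6
   vertex 4.3 1.2 0.8
  endloop
 endfacet
 facet normal -0.459 -0.737 -0.496
  outer loop
   vertex 2.7 2.6 0.2
   vertex 4.3 1.2 0.8
   vertex 3.0 0.8 2.6
  endloop
 endfacet
 facet normal -0.767 -0.556 -0.321
  outer loop
   vertex 2.7 2.6 0.2
   vertex 3.0 0.8 2.6
   vertex 1.4 3.7 1.4
  endloop
 endfacet
 facet normal 0.488 0.824 -0.288
  outer loop
   vertex 2.2 4.7 4.4
   vertex 3.5 4.0 4.6
   vertex 1.3 4.5 2.3
  endloop
 endfacet
 facet normal -0.846 -0.357 0.397
  outer loop
   vertex 2.2 4.7 4.4
   vertex 1.3 4.5 2.3
   vertex 3.0 0.8 2.6
  endloop
 endfacet
 facet normal -0.368 -0.451 0.813
  outer loop
   vertex 2.2 4.7 4.4
   vertex 3.0 0.8 2.6
   vertex 3.5 4.0 4.6
  endloop
 endfacet
 facet normal 0.982 0.031 0.184
  outer loop
   vertex 3.9 1.4 2.9
   vertex 4.3 1.2 0.8
   vertex 3.5 4.0 4.6
  endloop
 endfacet
 facet normal 0.505 -0.845 0.177
  outer loop
   vertex 3.9 1.4 2.9
   vertex 3.0 0.8 2.6
   vertex 4.3 1.2 0.8
  endloop
 endfacet
 facet normal 0.078 -0.537 0.840
  outer loop
   vertex 3.9 1.4 2.9
   vertex 3.5 4.0 4.6
   vertex 3.0 0.8 2.6
  endloop
 endfacet
 facet normal 0.528 0.780 -0.335
  outer loop
   vertex 2.1 3.4 1.0
   vertex 1.3 4.5 2.3
   vertex 3.5 4.0 4.6
  endloop
 endfacet
 facet normal 0.555 0.758 -0.342
  outer loop
   vertex 2.1 3.4 1.0
   vertex 3.5 4.0 4.6
   vertex 2.7 2.6 0.2
  endloop
 endfacet
 facet normal -0.063 0.742 -0.667
  outer loop
   vertex 2.1 3.4 1.0
   vertex 1.4 3.7 1.4
   vertex 1.3 4.5 2.3
  endloop
 endfacet
 facet normal -0.159 0.636 -0.755
  outer loop
   vertex 2.1 3.4 1.0
   vertex 2.7 2.6 0.2
   vertex 1.4 3.7 1.4
  endloop
 endfacet
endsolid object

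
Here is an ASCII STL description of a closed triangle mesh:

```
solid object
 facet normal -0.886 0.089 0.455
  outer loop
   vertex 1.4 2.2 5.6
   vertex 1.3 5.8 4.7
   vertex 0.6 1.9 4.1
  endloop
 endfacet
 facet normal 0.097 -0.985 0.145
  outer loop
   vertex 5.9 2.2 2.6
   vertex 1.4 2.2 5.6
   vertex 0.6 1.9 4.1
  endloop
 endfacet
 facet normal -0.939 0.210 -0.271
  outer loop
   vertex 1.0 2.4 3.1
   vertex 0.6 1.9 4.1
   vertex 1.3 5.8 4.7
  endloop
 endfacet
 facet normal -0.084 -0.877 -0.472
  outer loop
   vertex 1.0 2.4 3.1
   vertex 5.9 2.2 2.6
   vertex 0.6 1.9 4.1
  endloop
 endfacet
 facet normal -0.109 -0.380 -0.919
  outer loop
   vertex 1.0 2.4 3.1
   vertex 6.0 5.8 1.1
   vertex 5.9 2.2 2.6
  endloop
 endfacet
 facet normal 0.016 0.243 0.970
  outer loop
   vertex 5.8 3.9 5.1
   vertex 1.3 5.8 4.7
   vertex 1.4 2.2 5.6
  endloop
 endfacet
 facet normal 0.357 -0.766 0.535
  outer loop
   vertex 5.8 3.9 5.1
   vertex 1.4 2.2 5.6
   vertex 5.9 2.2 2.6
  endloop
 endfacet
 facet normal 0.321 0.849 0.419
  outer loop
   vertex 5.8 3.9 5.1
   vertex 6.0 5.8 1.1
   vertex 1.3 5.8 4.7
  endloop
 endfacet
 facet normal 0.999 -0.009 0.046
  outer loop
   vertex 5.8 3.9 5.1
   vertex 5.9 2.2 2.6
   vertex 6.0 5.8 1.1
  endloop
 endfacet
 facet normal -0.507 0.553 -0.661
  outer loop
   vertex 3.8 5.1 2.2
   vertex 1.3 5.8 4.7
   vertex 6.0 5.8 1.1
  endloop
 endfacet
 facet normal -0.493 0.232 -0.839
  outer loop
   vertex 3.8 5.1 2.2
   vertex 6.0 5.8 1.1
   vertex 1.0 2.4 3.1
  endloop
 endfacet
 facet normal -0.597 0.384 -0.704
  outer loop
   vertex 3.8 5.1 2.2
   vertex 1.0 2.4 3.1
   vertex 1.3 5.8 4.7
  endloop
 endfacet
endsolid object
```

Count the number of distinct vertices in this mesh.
8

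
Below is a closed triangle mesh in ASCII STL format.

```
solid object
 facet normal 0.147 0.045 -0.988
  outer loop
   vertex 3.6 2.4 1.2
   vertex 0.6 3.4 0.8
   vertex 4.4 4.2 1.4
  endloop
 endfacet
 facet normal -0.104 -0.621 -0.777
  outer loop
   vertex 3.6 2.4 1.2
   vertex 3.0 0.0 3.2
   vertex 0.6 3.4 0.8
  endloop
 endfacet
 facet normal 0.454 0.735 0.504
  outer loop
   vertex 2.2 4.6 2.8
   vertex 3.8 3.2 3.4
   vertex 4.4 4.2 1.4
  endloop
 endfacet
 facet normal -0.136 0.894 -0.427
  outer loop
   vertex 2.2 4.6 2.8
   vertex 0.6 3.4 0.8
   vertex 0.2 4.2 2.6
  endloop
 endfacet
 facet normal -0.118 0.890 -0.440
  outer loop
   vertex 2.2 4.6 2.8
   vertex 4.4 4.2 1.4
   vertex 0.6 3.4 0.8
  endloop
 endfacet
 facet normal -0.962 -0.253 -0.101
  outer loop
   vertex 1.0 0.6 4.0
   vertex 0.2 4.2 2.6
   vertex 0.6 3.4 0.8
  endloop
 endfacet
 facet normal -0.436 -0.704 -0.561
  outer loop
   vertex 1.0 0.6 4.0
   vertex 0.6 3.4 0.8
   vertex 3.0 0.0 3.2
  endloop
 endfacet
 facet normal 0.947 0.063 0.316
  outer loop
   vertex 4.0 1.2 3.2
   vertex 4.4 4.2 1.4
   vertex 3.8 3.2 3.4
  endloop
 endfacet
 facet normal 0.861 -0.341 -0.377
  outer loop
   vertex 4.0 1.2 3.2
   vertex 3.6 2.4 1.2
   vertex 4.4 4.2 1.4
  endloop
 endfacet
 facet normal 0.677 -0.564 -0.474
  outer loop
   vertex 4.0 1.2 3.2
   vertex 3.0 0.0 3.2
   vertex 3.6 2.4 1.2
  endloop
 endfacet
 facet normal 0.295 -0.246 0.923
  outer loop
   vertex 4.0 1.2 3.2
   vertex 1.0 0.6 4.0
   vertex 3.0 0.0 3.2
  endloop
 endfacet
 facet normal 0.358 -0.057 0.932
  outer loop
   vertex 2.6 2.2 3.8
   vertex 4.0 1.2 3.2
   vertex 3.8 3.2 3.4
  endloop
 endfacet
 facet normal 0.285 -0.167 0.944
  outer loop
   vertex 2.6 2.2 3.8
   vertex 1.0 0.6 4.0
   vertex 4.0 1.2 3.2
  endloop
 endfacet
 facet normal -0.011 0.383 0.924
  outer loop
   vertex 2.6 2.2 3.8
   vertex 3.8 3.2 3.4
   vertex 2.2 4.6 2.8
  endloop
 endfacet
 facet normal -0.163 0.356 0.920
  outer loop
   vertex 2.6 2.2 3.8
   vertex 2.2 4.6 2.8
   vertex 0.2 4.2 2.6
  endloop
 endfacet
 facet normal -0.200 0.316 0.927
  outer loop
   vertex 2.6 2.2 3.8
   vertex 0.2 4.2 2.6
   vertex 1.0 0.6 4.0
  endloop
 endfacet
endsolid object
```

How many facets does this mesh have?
16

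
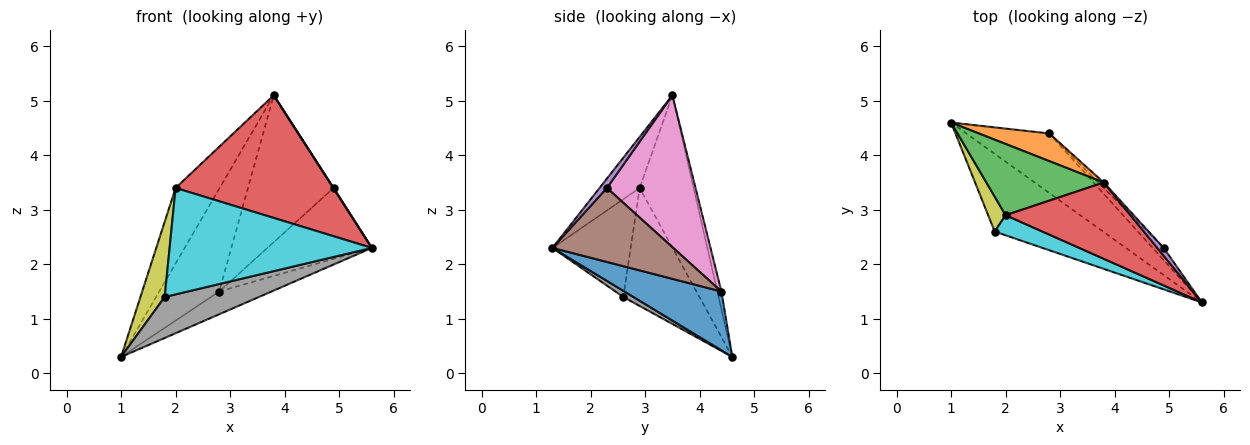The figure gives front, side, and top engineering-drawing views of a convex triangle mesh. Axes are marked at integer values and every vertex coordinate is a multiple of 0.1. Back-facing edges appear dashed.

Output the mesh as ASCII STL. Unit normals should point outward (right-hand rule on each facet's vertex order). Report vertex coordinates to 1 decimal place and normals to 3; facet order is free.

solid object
 facet normal 0.552 0.298 -0.779
  outer loop
   vertex 2.8 4.4 1.5
   vertex 5.6 1.3 2.3
   vertex 1.0 4.6 0.3
  endloop
 endfacet
 facet normal -0.066 0.964 0.259
  outer loop
   vertex 2.8 4.4 1.5
   vertex 1.0 4.6 0.3
   vertex 3.8 3.5 5.1
  endloop
 endfacet
 facet normal -0.665 0.543 0.512
  outer loop
   vertex 2.0 2.9 3.4
   vertex 3.8 3.5 5.1
   vertex 1.0 4.6 0.3
  endloop
 endfacet
 facet normal -0.211 -0.830 0.516
  outer loop
   vertex 2.0 2.9 3.4
   vertex 5.6 1.3 2.3
   vertex 3.8 3.5 5.1
  endloop
 endfacet
 facet normal 0.825 -0.043 0.564
  outer loop
   vertex 4.9 2.3 3.4
   vertex 3.8 3.5 5.1
   vertex 5.6 1.3 2.3
  endloop
 endfacet
 facet normal 0.752 0.650 -0.112
  outer loop
   vertex 4.9 2.3 3.4
   vertex 5.6 1.3 2.3
   vertex 2.8 4.4 1.5
  endloop
 endfacet
 facet normal 0.718 0.695 -0.026
  outer loop
   vertex 4.9 2.3 3.4
   vertex 2.8 4.4 1.5
   vertex 3.8 3.5 5.1
  endloop
 endfacet
 facet normal 0.050 -0.466 -0.883
  outer loop
   vertex 1.8 2.6 1.4
   vertex 1.0 4.6 0.3
   vertex 5.6 1.3 2.3
  endloop
 endfacet
 facet normal -0.943 -0.301 0.139
  outer loop
   vertex 1.8 2.6 1.4
   vertex 2.0 2.9 3.4
   vertex 1.0 4.6 0.3
  endloop
 endfacet
 facet normal -0.355 -0.919 0.173
  outer loop
   vertex 1.8 2.6 1.4
   vertex 5.6 1.3 2.3
   vertex 2.0 2.9 3.4
  endloop
 endfacet
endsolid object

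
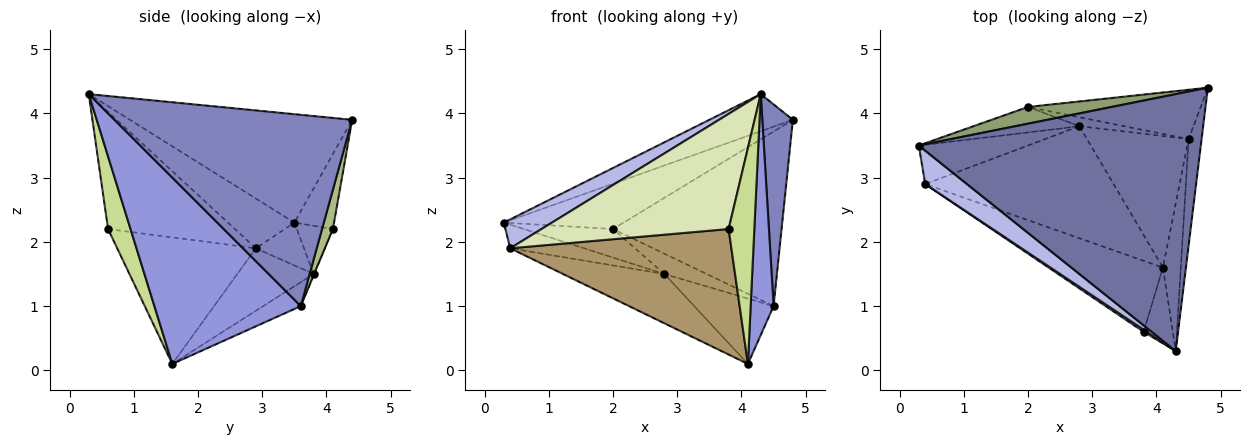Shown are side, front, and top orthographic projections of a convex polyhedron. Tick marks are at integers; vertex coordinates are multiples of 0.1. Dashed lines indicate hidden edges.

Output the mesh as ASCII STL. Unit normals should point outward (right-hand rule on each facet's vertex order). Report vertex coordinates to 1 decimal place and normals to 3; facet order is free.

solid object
 facet normal -0.356 0.134 0.925
  outer loop
   vertex 4.3 0.3 4.3
   vertex 4.8 4.4 3.9
   vertex 0.3 3.5 2.3
  endloop
 endfacet
 facet normal 0.990 -0.127 -0.067
  outer loop
   vertex 4.5 3.6 1.0
   vertex 4.8 4.4 3.9
   vertex 4.3 0.3 4.3
  endloop
 endfacet
 facet normal 0.984 -0.154 -0.095
  outer loop
   vertex 4.5 3.6 1.0
   vertex 4.3 0.3 4.3
   vertex 4.1 1.6 0.1
  endloop
 endfacet
 facet normal -0.670 -0.486 0.562
  outer loop
   vertex 0.4 2.9 1.9
   vertex 4.3 0.3 4.3
   vertex 0.3 3.5 2.3
  endloop
 endfacet
 facet normal -0.297 0.896 0.331
  outer loop
   vertex 2.0 4.1 2.2
   vertex 0.3 3.5 2.3
   vertex 4.8 4.4 3.9
  endloop
 endfacet
 facet normal 0.062 0.960 -0.271
  outer loop
   vertex 2.0 4.1 2.2
   vertex 4.8 4.4 3.9
   vertex 4.5 3.6 1.0
  endloop
 endfacet
 facet normal 0.637 -0.728 -0.256
  outer loop
   vertex 3.8 0.6 2.2
   vertex 4.1 1.6 0.1
   vertex 4.3 0.3 4.3
  endloop
 endfacet
 facet normal -0.561 -0.828 0.015
  outer loop
   vertex 3.8 0.6 2.2
   vertex 4.3 0.3 4.3
   vertex 0.4 2.9 1.9
  endloop
 endfacet
 facet normal -0.479 -0.764 -0.432
  outer loop
   vertex 3.8 0.6 2.2
   vertex 0.4 2.9 1.9
   vertex 4.1 1.6 0.1
  endloop
 endfacet
 facet normal -0.206 0.436 -0.876
  outer loop
   vertex 2.8 3.8 1.5
   vertex 4.5 3.6 1.0
   vertex 4.1 1.6 0.1
  endloop
 endfacet
 facet normal -0.291 0.386 -0.876
  outer loop
   vertex 2.8 3.8 1.5
   vertex 4.1 1.6 0.1
   vertex 0.4 2.9 1.9
  endloop
 endfacet
 facet normal -0.319 0.488 -0.812
  outer loop
   vertex 2.8 3.8 1.5
   vertex 0.4 2.9 1.9
   vertex 0.3 3.5 2.3
  endloop
 endfacet
 facet normal -0.290 0.714 -0.637
  outer loop
   vertex 2.8 3.8 1.5
   vertex 0.3 3.5 2.3
   vertex 2.0 4.1 2.2
  endloop
 endfacet
 facet normal -0.012 0.914 -0.405
  outer loop
   vertex 2.8 3.8 1.5
   vertex 2.0 4.1 2.2
   vertex 4.5 3.6 1.0
  endloop
 endfacet
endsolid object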